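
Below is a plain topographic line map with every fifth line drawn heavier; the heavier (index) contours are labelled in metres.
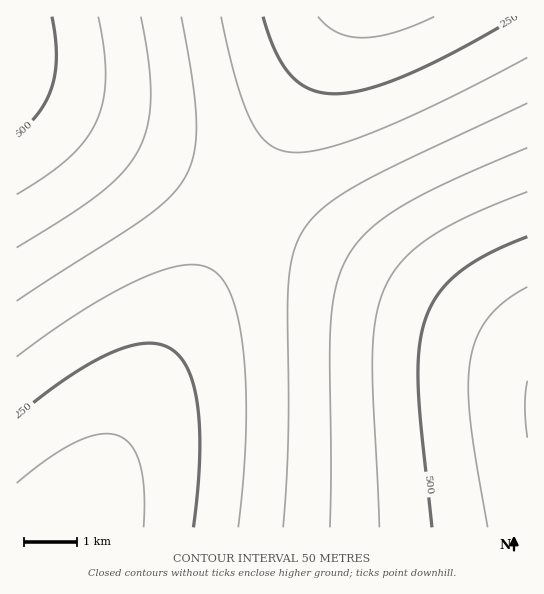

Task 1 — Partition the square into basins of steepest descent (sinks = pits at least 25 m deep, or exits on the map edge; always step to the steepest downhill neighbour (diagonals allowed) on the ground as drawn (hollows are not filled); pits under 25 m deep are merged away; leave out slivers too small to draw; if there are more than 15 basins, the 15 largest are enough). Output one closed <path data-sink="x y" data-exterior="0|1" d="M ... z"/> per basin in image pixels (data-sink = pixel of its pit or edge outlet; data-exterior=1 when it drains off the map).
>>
<path data-sink="62 527" data-exterior="1" d="M17 85l0 443 511-1 0-170-3-4z"/><path data-sink="373 17" data-exterior="1" d="M527 16l-510 0-1 69 511 271z"/>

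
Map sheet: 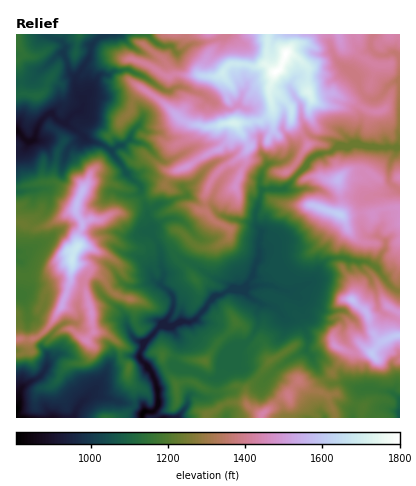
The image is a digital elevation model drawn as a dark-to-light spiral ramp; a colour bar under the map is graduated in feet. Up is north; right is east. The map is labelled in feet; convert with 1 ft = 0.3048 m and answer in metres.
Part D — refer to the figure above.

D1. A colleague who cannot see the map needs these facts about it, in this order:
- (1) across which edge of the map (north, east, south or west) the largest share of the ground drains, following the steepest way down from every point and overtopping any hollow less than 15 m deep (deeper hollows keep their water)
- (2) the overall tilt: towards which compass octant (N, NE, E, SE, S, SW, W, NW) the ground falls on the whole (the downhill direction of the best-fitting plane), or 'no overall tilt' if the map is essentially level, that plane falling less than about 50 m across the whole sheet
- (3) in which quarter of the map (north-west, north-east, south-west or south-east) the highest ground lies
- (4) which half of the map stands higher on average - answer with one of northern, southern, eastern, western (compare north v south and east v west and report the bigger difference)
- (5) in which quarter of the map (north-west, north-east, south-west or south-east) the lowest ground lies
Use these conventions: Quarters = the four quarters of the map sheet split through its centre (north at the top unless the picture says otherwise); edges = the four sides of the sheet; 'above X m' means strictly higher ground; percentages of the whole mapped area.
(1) The largest share of the runoff leaves by the southern edge.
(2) On the whole the ground falls towards the south-west.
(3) The highest ground is in the north-east quarter.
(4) The eastern half stands higher on average than the western half.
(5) The lowest point lies in the south-west quarter of the map.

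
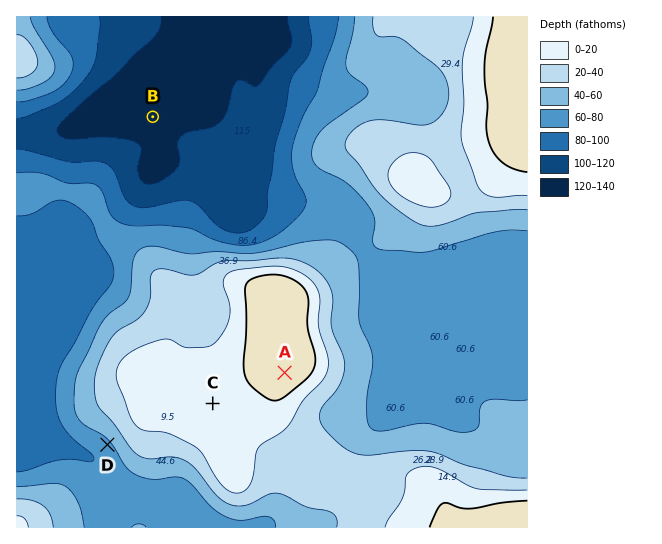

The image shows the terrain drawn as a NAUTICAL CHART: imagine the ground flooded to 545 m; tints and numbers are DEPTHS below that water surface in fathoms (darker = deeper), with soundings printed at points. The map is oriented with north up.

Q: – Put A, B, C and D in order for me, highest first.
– A C D B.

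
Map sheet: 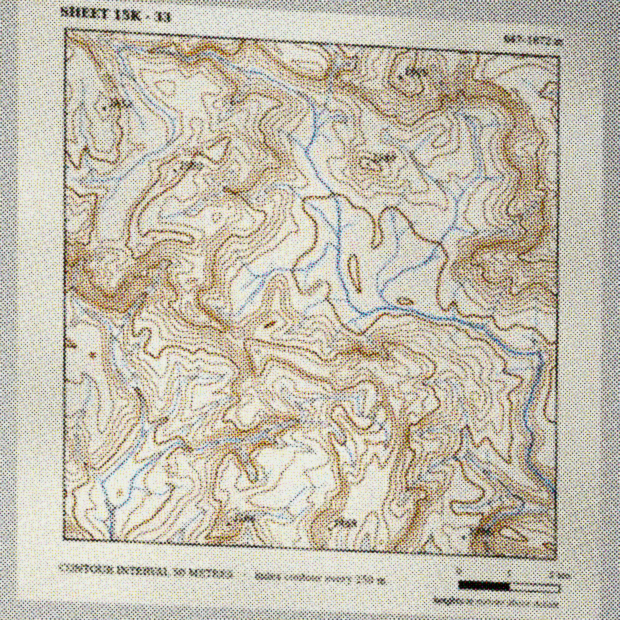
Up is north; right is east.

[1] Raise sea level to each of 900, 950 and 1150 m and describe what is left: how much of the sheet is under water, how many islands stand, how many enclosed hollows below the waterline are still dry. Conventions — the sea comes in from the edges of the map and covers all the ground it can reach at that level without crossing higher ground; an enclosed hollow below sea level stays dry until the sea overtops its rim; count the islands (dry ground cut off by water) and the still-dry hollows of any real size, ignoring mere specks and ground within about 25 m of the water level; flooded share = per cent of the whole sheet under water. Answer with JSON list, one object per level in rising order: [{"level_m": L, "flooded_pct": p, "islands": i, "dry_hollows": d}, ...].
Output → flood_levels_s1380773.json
[{"level_m": 900, "flooded_pct": 11, "islands": 0, "dry_hollows": 0}, {"level_m": 950, "flooded_pct": 15, "islands": 0, "dry_hollows": 0}, {"level_m": 1150, "flooded_pct": 54, "islands": 0, "dry_hollows": 0}]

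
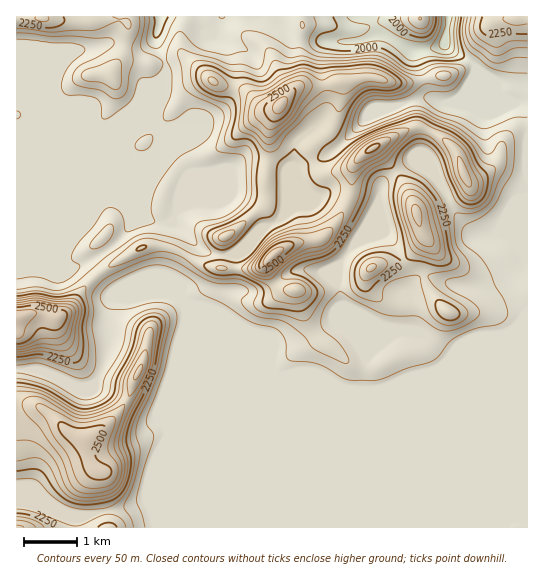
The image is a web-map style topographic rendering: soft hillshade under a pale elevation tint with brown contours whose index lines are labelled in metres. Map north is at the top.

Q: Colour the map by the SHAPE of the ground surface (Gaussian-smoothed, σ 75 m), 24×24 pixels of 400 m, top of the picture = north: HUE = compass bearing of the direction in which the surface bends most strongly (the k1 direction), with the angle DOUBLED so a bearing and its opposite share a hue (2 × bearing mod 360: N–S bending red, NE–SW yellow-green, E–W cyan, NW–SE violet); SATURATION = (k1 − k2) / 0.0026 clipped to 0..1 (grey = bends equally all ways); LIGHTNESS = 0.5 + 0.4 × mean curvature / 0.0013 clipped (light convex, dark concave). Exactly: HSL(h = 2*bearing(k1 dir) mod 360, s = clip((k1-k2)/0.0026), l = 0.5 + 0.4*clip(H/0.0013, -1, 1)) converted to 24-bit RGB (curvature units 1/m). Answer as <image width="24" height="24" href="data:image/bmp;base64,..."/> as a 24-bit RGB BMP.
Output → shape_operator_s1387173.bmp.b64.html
<image width="24" height="24" href="data:image/bmp;base64,Qk32BgAAAAAAADYAAAAoAAAAGAAAABgAAAABABgAAAAAAMAGAAATCwAAEwsAAAAAAAAAAAAA8ERkvhx1fUArT38Utdkmmk2YdGWCf3+AgH9/f3+AgIB/f3+Af4B/f4B/f4B/f4B/f4B/gIB/f4B/gIB/gH9/gIB/f3+AfoF/gXVZhC1izFB2xop9cdtEGXZmc3OAf3+Af4CAf3+AgH+AgIB/f4B/f4B/f4B/f4B/f4B/f4B/gIB/gIB/gIB/gIB/f4B/f3+AY35HR1N/i6qKprnI7ODfJE+iVmqAf3+AgIB/f4B/gH+AgH9/f3+Af3+Af4B/f4B/f4B/f4B/f4B/gIB/gIB/gIB/gIB/f3+AgGueVk+DdbRolb9jndZMgzOvRlSFf3+Af3+AgH9/f4CAf3+AgIB/gIB/gH9/f4B/f4B/f4B/f4B/f4B/gIB/gIB/gIB/f3+AeluHYYStnOzrxqDo6JuMJlhbY1aKfX2AgIB/gIB/f3+AgIB/f4CAgH+Af4CAgIB/f4B/f4B/f4B/f4B/f4B/gIB/gIB/f3+AXGXJr/jlRLe9PTR0/4ux40BMJ2Nuf3+AgIB/gIB/gIB/gIB/gIB/gIB/gIB/gH9/gIB/f4B/f4B/f4B/f4B/f4B/gIB/f3+AcdrHqksqWxUQNFgidCdv/93ME1lsdHyBgIB/gIB/gIB/gH9/gIB/gIB/gHl6hnZggYNjcYNnfYB9f4B/f4B/f4B/f4B/f3+AMzEATioNpcorLMmcF2B8/9bMLEreQ15/gIB/gIB/gIB/f36AjW54g2xdg1lSfreXa2qmqXepYo9dZIlheoB+f4B/f4B/f3+Ah7zYUrDFjemhOWKiKkZot9Aw/7OJJkVwf3+AgH9/gH9/f3x9gmF/om2QiL+8d2WfdHKBf41zkXqbom57V39KdoBxf4B9f4B/vYzXf37WuN+lKDtnRFyNL8/W/M/QJB6cfn6AgHx9hE9UiFw0bG8/dchLS4pggW51gm1ph3lVf3BXqTheuNZ2MbCaXZt6cYWCuIvreYrq/rPXgR2wUW16OIQ0sZsbnT5zhWxyiFtlSlO7137YsYLEkNWHOniWgTlbor07bri0ZFOfdt7NlLPbo0i/hHOUfHKJXGoWYU0XZ3Ed92GWRIQ1VX5LfoBxfVRVhjEyvKQvcxM8quEAAOpd7H2HniGsaya95syVQXFGTIFnssgkaFghXJdPdISEdn+If4B8gH9+YF6GU5wx7HP06V/UMIhBQa3NYrzz/+NFAFLK/8z6+k7FTVgNOIMXBYh87s3wtXDvvCGGr9FRce7tVU2zhHSKfXN/f4B/f3+AZoCFqmnFJr1cP97MoYTxbD/Rig6c/cz/AefLAGUx/8Xkz6X/99P4EYJ5OXwlZBtA2ldo0fXTPTxzaElNgnZsgXh8f4B/f4B/f4B/VIJvw4xlVn9NjntDU4JeNL9oLXwm/3C2zynAFXIPYXgszUdQ8n2cKHB3RB1t2PPAlMmFfBFthJoqQYdhfYCAf4B/f4B/f4B/foB/g4Jzf36AlXGZcXyJfoF0aH5kKFlO57l5VGGNgXJnM2E58LF+Ll+VGTiW2fjTvjqpjQB/5vbVKoicX4B/f4B/f4B/f4B/f4B/gH+Af3+AcYR/l3N8gX5xfIBvMjRv5eShT06BeliSX1rG9Zlzfl0wA6RGk9AkYwpPiupdqvK9v0HRQXiQf4B/f4B/f4B/f4B/f3+Ahnl+eIR9cYiBhWSpykGQLWpN48MmPJ9XY6iYIodHH2f+/8z2R955GDYcUBtLzP/NWTSv1E6ASUKTf4B/gIB/gIB/gH9/f4B+eYWBiXeBf4F6aH54Szih6l3Jyth6cbsxKndQvWtzAIQuHLBC/8z3zJL/rfL/ieKpgyh+tGWjw0m+gn6CgH9/gH99f212oItOZYVudHGEqGpmc05DLlEjSa2gxKrj9NfbM2yHQoFg5r1XBywOGjMAl9gHgkgjcDkffk5JXXxOk3xPgH9/fHmBsz59lVtDpdCDPoqZcoB5oUig1znGp/XtLff/MLHE8rTK047zTzfb6aDDjRjajP3gEPf/mB48LrkpZ4KBgG90iIdqgH9/fH6AN5e1qpbZ1Z6wZUOlXYi9RE6NjPTZp3nSoGJBVSc7J8Uu16iCSF/Yoo/gzMj2mqfhaRuenKL29Lb9jxV6rps2ZIdYfHNCfXMzZHEvUnAhnJs4ntc1FyF+ttOKVpY3bz0xjVhIWMODh4xJnrQTMzwQQEsPgYoVlCgNUCkKLW4AMQIbylVWscaMfVZteWP3qMXvb43jjaPVWILI2Nu1By9zzrJsjVx6ZnuGb6hxlIdZf05wzK2JWl66WYquhVmdqybE37bor+/dAAxJ28O9vI7PkY7U"/>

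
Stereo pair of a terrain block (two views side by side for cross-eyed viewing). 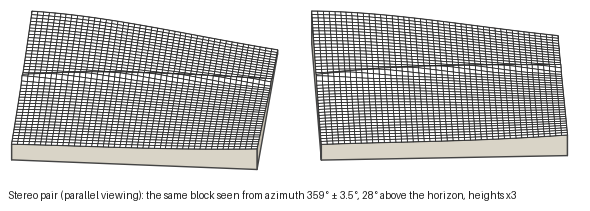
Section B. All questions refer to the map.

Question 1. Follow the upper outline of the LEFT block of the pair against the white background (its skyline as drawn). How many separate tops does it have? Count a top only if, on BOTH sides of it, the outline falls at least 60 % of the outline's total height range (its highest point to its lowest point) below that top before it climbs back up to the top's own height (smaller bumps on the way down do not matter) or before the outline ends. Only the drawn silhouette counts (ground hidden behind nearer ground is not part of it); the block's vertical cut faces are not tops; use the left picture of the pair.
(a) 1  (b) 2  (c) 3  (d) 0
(d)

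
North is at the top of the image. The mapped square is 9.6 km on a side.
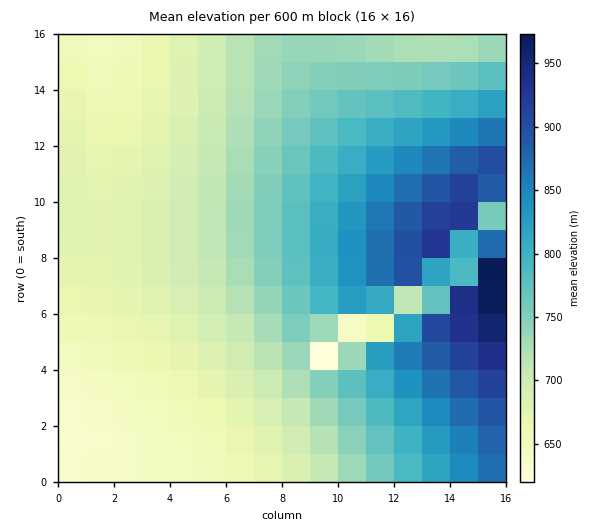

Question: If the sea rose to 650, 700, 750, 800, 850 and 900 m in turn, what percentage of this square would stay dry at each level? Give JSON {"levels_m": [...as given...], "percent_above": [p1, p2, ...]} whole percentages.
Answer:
{"levels_m": [650, 700, 750, 800, 850, 900], "percent_above": [92, 60, 40, 26, 15, 7]}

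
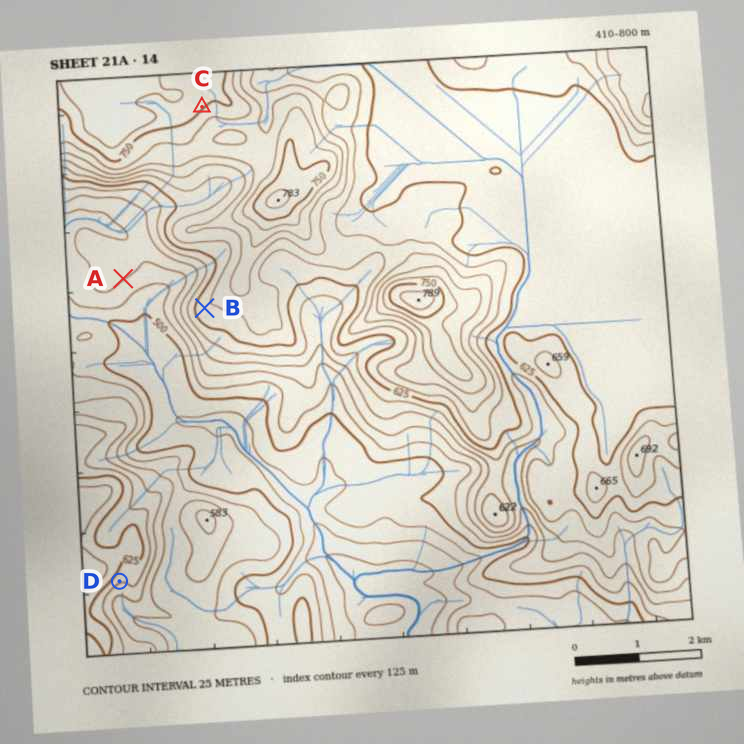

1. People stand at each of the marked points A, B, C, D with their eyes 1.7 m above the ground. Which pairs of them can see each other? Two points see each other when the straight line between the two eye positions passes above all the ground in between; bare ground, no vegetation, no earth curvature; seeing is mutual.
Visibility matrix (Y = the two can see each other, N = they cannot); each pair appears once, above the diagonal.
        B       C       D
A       Y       N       N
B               Y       N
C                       N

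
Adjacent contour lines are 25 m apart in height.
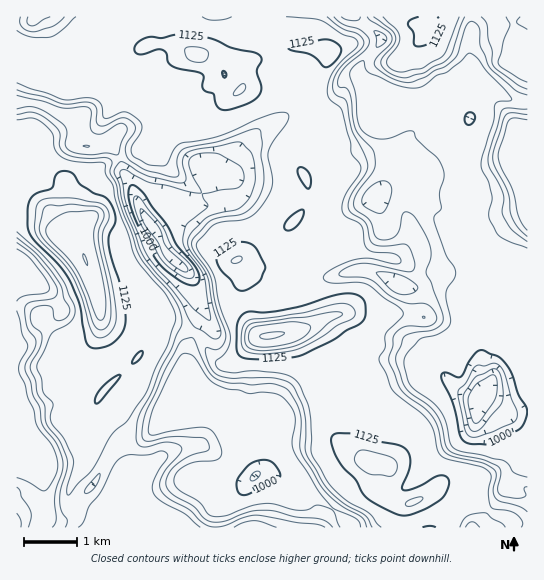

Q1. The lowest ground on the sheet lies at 905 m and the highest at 1225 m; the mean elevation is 1080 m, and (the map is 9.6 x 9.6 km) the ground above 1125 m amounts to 10.2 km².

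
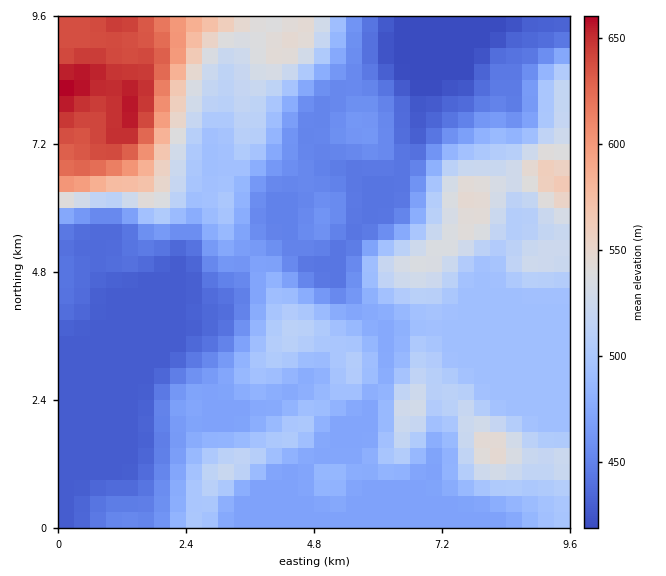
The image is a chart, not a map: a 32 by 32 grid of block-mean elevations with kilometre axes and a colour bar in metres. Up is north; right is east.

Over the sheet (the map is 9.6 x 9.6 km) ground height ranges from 420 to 660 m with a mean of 490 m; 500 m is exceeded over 29.5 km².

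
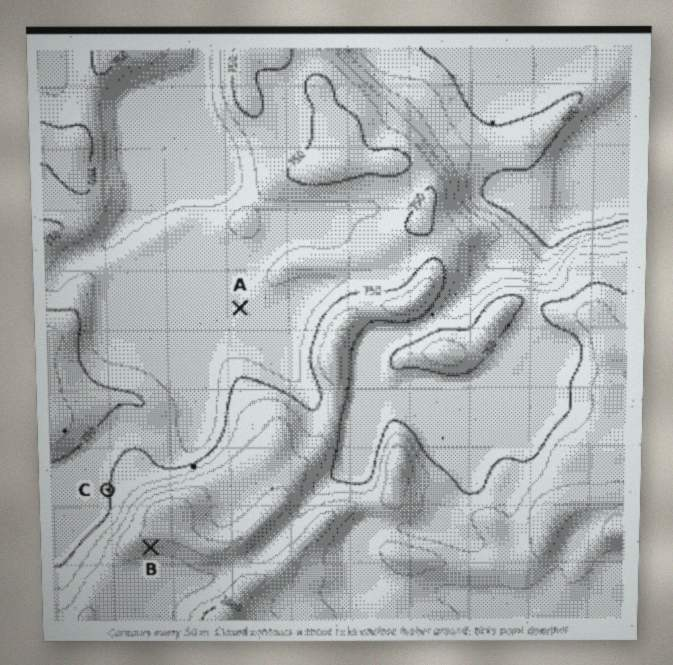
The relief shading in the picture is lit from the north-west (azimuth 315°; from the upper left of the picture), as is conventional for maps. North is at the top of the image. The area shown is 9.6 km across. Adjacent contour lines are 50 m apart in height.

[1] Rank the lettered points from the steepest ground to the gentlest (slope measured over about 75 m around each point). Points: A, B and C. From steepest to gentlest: B C A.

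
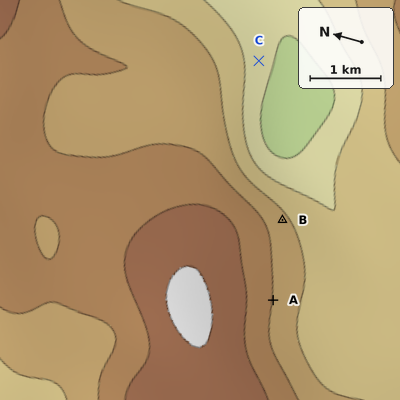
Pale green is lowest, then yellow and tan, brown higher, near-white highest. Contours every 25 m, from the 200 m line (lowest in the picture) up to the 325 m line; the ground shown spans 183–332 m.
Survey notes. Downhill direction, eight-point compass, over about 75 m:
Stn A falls S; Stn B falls SE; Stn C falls S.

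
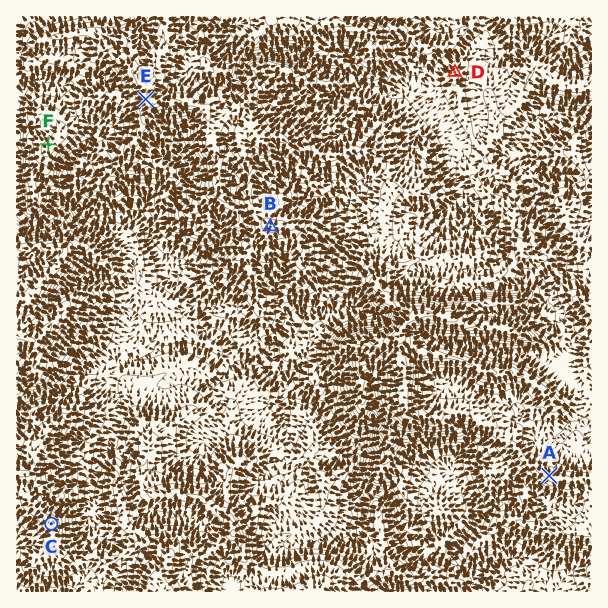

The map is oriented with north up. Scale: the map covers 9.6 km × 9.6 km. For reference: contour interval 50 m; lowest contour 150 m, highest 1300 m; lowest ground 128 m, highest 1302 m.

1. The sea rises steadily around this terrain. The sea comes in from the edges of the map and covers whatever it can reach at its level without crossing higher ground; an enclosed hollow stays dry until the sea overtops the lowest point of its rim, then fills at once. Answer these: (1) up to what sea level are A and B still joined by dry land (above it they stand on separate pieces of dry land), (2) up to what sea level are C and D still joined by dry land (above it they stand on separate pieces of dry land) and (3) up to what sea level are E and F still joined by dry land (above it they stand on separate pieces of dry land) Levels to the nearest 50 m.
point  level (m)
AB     650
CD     400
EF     900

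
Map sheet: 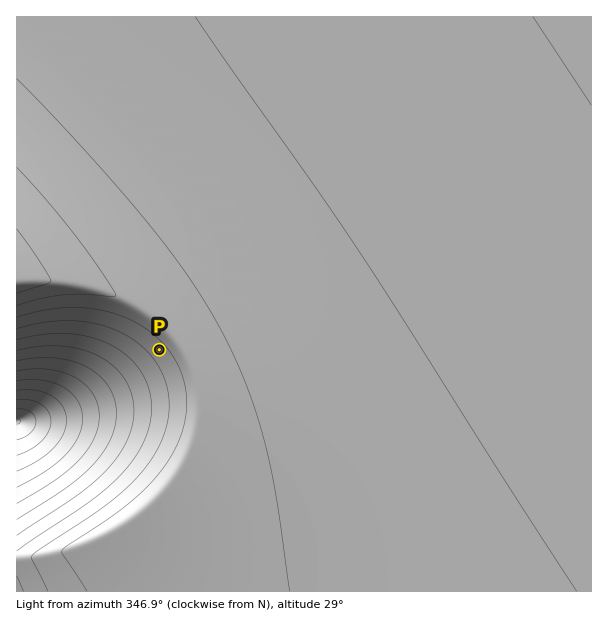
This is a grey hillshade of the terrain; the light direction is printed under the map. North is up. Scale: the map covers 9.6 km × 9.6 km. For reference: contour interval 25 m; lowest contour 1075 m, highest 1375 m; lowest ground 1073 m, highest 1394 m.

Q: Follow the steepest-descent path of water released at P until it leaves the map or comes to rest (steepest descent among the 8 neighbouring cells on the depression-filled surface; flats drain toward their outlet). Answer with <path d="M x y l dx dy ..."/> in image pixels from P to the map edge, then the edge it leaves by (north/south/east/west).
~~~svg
<path d="M159 350l-43 43-6 3-3 0-2 2-3 0-1 1-3 0-2 2-3 0-1 1-12 3-2 2-4 0-6 3-5 0-6 3-4 0-2 1-4 0-2 2-4 0-2 1-6 0-1 2-14 1-1 2"/>
exit: west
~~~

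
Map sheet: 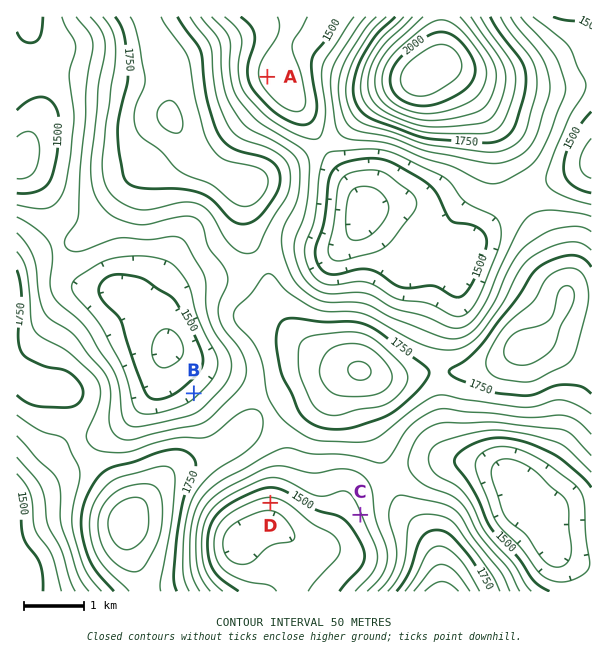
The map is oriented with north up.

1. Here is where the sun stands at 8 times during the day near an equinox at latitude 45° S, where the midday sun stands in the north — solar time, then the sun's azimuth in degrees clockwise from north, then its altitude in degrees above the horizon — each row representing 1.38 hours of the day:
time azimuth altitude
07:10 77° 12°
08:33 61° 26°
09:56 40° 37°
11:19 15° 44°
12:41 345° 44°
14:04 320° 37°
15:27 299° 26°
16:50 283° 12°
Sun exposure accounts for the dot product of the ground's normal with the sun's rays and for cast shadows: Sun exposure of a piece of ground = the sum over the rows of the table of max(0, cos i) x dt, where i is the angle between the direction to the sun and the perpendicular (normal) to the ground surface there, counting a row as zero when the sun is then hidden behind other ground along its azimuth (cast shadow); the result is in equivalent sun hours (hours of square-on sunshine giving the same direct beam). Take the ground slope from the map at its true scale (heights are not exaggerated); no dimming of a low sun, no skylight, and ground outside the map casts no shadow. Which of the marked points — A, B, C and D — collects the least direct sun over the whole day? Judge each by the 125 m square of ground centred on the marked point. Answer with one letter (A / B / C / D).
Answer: D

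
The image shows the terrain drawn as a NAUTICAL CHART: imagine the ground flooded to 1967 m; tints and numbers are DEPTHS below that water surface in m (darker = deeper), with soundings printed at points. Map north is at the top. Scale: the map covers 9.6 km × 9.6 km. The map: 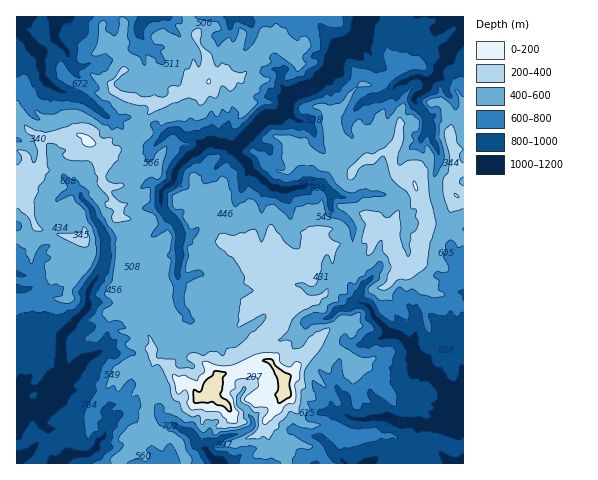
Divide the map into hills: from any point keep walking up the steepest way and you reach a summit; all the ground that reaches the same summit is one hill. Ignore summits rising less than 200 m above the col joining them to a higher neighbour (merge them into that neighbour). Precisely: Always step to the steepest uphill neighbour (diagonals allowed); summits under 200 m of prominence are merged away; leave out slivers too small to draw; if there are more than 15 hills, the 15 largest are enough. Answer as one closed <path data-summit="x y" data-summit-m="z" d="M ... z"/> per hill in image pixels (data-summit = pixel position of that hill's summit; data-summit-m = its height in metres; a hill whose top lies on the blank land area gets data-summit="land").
<path data-summit="land" d="M463 16l-147 0 1 6 25 28-6 7-7 16-15 13-22 8-5 5-1 11-7 6-15 3-28 29-22-6-6 0-6 4-8-8-9-1-10-7-8 3-14 14-3 14 3 5-2 16 11 8 0 18 7 9-7 11-12 10-16-7-7 0-19 7-3 6 1 13-4 12-14 23-7 0-14-6-3 0 13-13 3-13-7-8-16-6-9 0-5 4-5 17-6 7-16 0 1 190 447-1 0-129-13-3-25-17-10 2 0 17-5 12-11-9-10-3-15-14-4-11-12-6 0-7-17-21 0-3 9-8 2-6 0-28-2-5-5-6-15-9-1-17-9-8-11-1 2-14 10-16-2-3 13 7 14-5 5-8 0-7 8-1 5-6 3-17-1-12 23-8 10-11 6-1 8 10 5 3 9-7 0-4 10-7 7 6 1 10 8 7 2 11 8 5z"/><path data-summit="209 82" data-summit-m="1777" d="M315 16l-36 0-9 6-20 0-7-6-95 0-6 6-2 11 8 13 12 11-2 5-4 3-8 0-9-22-4 6-21 10-34 8-4-1 2 8 6 6-5 15 13 7 16 14 9 4 23 26 15 1 14-14 8-3 10 7 9 1 8 8 6-4 6 0 22 6 28-29 15-3 7-6 1-11 5-5 22-8 18-18 4-11 6-7-25-28z"/><path data-summit="416 187" data-summit-m="1779" d="M406 81l-8 3-8 9-7 3-12 2-4 3 1 12-4 19-7 5-5 0-1 10-10 9-8 1-11-7-10 19-2 14 11 1 9 8 1 17 15 9 7 11 0 28-2 6-9 8 0 3 17 21 0 7 10 4 6 13 15 14 10 3 11 9 5-12 0-17 8-2 6 1 25 18 9 0 0-70-12-8-2-24-7-8-6-19-2-31 5-19-8-14-5-23-13-18 3-4z"/><path data-summit="89 141" data-summit-m="1846" d="M17 29l-1 244 4 2 12-1 6-7 5-17 5-4 9 0 16 6 7 8-3 13-12 12 12 6 11 1 14-23 4-12-1-13 3-6 19-7 7 0 16 7 12-10 7-11-7-9 0-18-11-8 2-16-3-13 3-6-15-1-23-26-12-6-20-16-23-7-8-5-9-9-3-24z"/><path data-summit="456 195" data-summit-m="1773" d="M438 76l-8 5-2 6-14 12 13 18 5 23 8 14-5 19 1 24 7 26 7 8 1 13 0-7 5-5 8-3 0-113-8-6-2-11-8-7-1-10z"/>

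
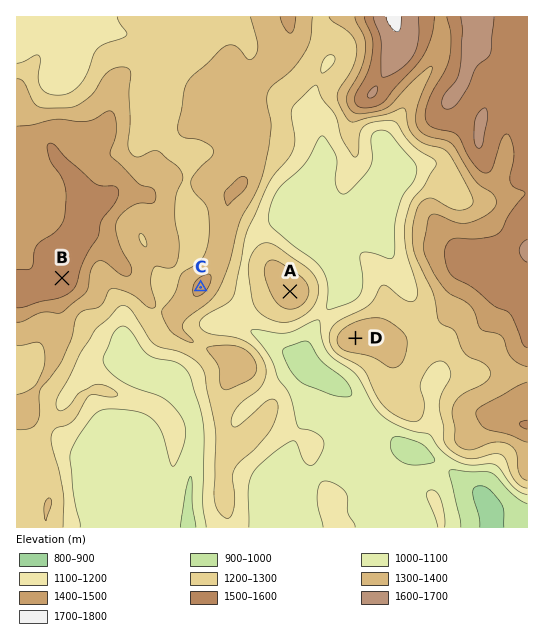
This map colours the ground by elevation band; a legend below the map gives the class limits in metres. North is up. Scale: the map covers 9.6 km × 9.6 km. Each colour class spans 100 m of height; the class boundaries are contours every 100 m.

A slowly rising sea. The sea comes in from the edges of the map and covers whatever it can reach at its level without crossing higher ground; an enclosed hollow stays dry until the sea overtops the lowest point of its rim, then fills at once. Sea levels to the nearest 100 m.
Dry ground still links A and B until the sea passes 1200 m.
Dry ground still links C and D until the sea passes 1300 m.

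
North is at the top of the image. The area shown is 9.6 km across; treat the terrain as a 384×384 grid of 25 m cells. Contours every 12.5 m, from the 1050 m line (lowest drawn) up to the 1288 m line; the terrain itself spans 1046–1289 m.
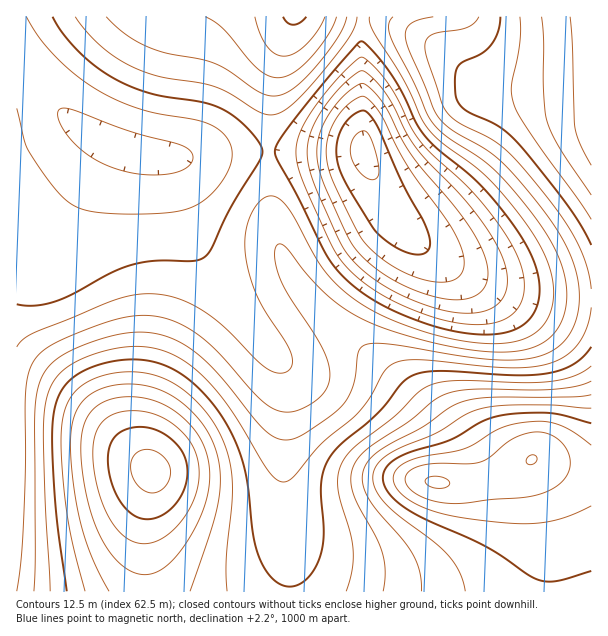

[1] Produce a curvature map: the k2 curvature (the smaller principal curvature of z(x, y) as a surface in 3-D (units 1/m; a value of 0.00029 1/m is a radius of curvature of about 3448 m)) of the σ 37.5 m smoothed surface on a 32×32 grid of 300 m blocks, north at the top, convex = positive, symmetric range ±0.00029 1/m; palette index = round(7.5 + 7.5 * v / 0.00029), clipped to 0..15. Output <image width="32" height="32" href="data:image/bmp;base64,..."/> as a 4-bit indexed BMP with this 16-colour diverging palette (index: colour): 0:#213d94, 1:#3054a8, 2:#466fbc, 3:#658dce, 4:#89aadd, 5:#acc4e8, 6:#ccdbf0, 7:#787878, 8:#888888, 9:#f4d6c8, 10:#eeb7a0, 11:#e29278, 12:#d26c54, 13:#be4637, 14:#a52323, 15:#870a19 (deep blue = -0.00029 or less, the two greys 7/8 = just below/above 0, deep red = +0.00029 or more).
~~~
<image width="32" height="32" href="data:image/bmp;base64,Qk12AgAAAAAAAHYAAAAoAAAAIAAAACAAAAABAAQAAAAAAAACAAATCwAAEwsAABAAAAAAAAAAlD0hAKhUMAC8b0YAzo1lAN2qiQDoxKwA8NvMAHh4eACIiIgAyNb0AKC37gB4kuIAVGzSADdGvgAjI6UAGQqHAHd3d3d3d3d3d3d3d3d3d3d3d3d3d3d3d3d3d3d3d3d3d3d3d3d3d3d3d2ZmZnd3d3d3d3d3dmZmZmZlVWZ3d3d3d4iIh3ZmZmZmVWZnd3d3Z3iIiZh2ZmZmZniph3eHd2d4iJmphmZmZmeKqXZniHdniIiZmYdmZmZneIdmeJmHZ4iIiZmHZmZmZmVVZ4iZhmeIiIiId2ZmZmZlZniIiXZniIiIh3dmZnZmZnd3d3dmZ3iIh3d3ZmZmZnd3d3d2VWZ3d3d3dmZmZ3d3d3d2VVVmd3d3d2ZmZnd3d3d2ZVVWZnd3d3ZmZmd3d3d3ZVVVZmZ3d3d3ZmZ3d3d3ZlVVVmZ3Z3d3d2ZniHd3dlVVVmZmd3d3d3dmZ4d3d2VVVWZmZ3d3d3d3dniHdmZVVVZmZ3d3d3d3d3Z4iHdlVVZmZ3d3d3d3d3d3eIh3VVVWZnd3d3d3d3d3d4iId1VVZmd3d3d3d3d3d3d3d3ZURWZnd3d3d3d3dmZmZmZmRDVWZ3d3d2d3ZmZmZmZmVUJFZ3d3d4hndmZmZmZmZlUxVniHd3eIZmZmZ3d3d2ZmQFeaqHd3iFZmZ3eHd3h3dkBWeJh3d4dWZ3iIh3d4iIdAZ3d3d3iHZmeIiId3eIiHUGeIh3d3d2Z4iIiHd3iIiFB4iHZnd3dneIiIh3d3iJlQeIhlZnd3"/>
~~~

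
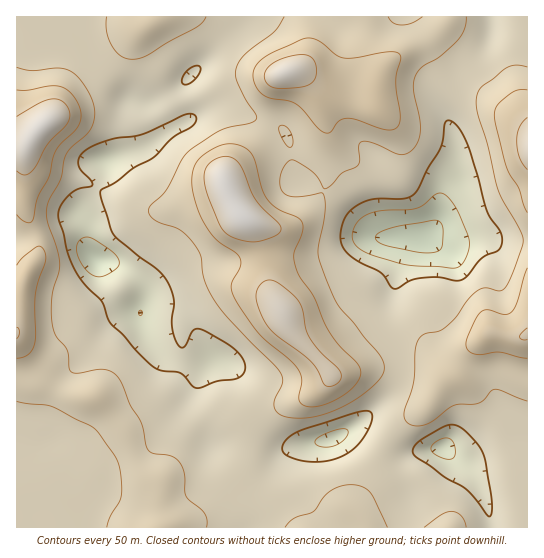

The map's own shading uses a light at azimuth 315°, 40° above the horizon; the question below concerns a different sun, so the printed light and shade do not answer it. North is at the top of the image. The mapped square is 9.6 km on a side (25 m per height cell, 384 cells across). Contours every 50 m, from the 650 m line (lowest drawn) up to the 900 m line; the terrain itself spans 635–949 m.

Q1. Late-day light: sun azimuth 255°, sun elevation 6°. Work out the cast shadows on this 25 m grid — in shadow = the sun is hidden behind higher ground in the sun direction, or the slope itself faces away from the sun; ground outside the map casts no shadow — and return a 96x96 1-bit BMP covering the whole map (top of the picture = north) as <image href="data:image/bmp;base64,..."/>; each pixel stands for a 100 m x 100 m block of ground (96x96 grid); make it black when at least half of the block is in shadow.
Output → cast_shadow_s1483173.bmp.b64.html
<image width="96" height="96" href="data:image/bmp;base64,Qk2+BAAAAAAAAD4AAAAoAAAAYAAAAGAAAAABAAEAAAAAAIAEAAATCwAAEwsAAAIAAAAAAAAA////AAAAAAAAAAAAAAAAAAAADwAAAAAAAAAAAAAAD4AAAAAAAAAAAAAAD4AAAAAAAAAAAAAAD4AAAAAAAAAAAAAADwAAAAAAAAAAAAAADwAAAAAAAAAAAAAAHgAAAAAAAAAAAAAAHAAAAAAAAAAAAAAAwAAAAAAAAAAAAAAD4AAAAAAAAAAAAAAH4AAAAAAAAAAAAAAP4AAAAAAAAAAAAAAf4AAAAAAAAAAAAAA/wAAAAAAAAAAAAAA/gAAAAAAAAAAAAAAfgAAAAAAAAAAAAAAGAAAAAAAAAAAAAAAAAAAAAAAAAAAAAAAAAAAAAAAAAAAAAAAAAAAAAAAAAAAAAAAAAAAAAAAAAAAAAAAAAAAAAAAAAAAAAAAAAAAAAAAAAAAAAAAAAAAAAAAAAAAAAAAAAAAAAAAAAAAAAQAAAAAAAAAAAAAAA8AAAAAAAAAAAAAAA/AAAAAAAAAAAAAAB/gAAAAAAAAAAAAAB/wAAAAAAAGAAAAAD/4AAAAAAAPAAAAAH/4AAAAAAAfAAAAAP/wAAAAcAA+AAAAAf/gAAAA+AA+AAAAA//AAAAB/AA+AAAAB/+AAAAB/gB8AAAAB/8AAAAB/wB8AAAAD/4AAAAB/4B4AAAAD/4AAAAB/4cgAAAAH/wAAAAB/4cAAAAAH/wAAAAA/4QAAAAAP/wAAAAA/4AAAAAAP/wAAAAA/5gAAAAAf/wAAAAA//wAAAAAf/wAAAAA//wAAAAA//gAAAAA//4AAAAA//AAAAAAf/8AAAAA/+AwAwAAf/+AAAAAf4A4AwAAP/+AAAAAfwf8AAAAH/+AAAAAfx//AAAAH/+AAAAAPj//gAAAH/8AAAAAPn//gAAAH/8AAAAAPn//AAAAH/4AAAAAP//+AAAAH/wAAAAAf//8AAAAP/wAAAAA///4AAAAP/gAAAAP///wAAAAf/gAAAAf///gAAAAf/AAAAA////AAAAAf/AAAAB//4AAAAAAf/AAAAD//wAAAAAAf/AAAAD//gAAYAAAP/AAAAD//AAAcAAAP+AAAAH//AAAeAAAH/AAAAH/+AAAeAAAH/4AAAP/8AAAeAAAP/8AAAP/8AAAOAAAP/+AAAP/4AAAAAAAf/+AAAP/4AAAAAAAP/+AAAH/wAAAAAAAP/+AAAD/gAAADAAAH/+AAAAAAAAADgAAD/+AAAAAAAAADgAAA/+AAAAAAAAAjgAAA/+AAAAAAAAB/gAAA//AAAAAAAAD/gAAA//gAAAAAAAH/AAAA//wAAAAAAAH/AAAA//8AAAAAAAP/AAAA//8AAAAAAAP+AAAA//8AAAAAAAP+AAAA//4AAAAAAAP8AAAAf4AAAAAAAAP4AAAAAAAAAAAAAAP4AAAAAAAAAAAAAAH4AAAAAAAAAAAA4ADwAAAAAAAAAAAB8ADgAAAAAAAAAAAA+AAAAAAAAAAAAAAA+AAAAAAAAAAAAAAA+AAAAAAAAAAAAAAAcAAAAAAAAAAAAAAAAAAAAAAAAAAAAAAAAAAAAAAAAAAAAAAAAAAAAwAAAAAAAAAAAAAABwA="/>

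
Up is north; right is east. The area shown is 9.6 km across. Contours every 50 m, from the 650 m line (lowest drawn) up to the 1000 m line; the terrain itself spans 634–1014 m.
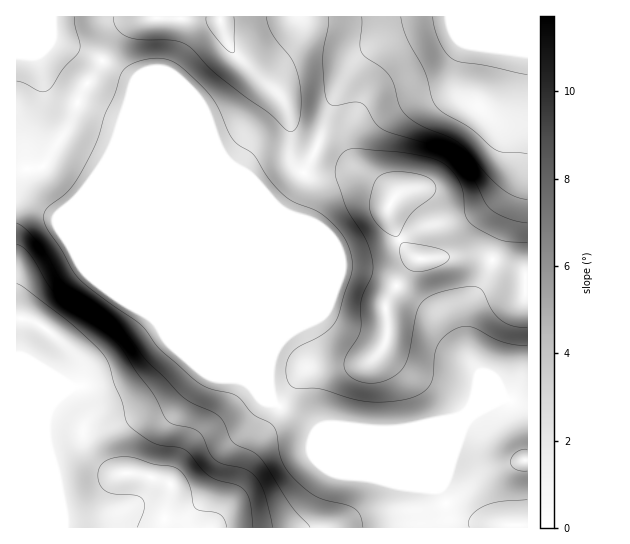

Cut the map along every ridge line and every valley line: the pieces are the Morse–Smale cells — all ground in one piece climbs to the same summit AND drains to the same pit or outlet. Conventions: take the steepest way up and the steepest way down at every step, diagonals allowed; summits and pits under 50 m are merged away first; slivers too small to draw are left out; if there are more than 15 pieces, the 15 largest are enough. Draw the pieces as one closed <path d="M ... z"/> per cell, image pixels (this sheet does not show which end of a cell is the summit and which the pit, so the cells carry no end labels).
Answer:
<path d="M41 16l-25 1 0 301 14 2 11 5 17 14 18 19 3 8 1 25 5 22-1 26 8 15 14 14 9 5 28 2 28 10 0 8-7 26 1 9 362 0 0-3-33 0-33-5-10-7-11-22 19-54 9-18 11-10-22 10-50 10-33 2-25-4-22 0-10 4-44-29-13-20-124-301-42-25-41-15z"/><path d="M355 173l-21 3-23 0-8-3-26 44-2 8 0 120-6 21 0 25 4 11 44 29 10-4 22 0 25 4 33-2 50-10 46-20 24 5 1-126-3-4-12-7-35-11-28 0-17 3-18-2-10-8-13-24-3-8 0-11 4-7-1-5-15-13z"/><path d="M527 16l-60 0-16 7-38 8-47 21-14 14-9 15-15 32-12 37-12 23 7 3 44-3 14 4 16 10 8 10-4 9 0 11 3 8 13 24 13 10 60-3 41 13 8 8z"/><path d="M163 16l-122 1 12 24 41 15 42 25 124 301 10 14-1-30 6-21 0-120 5-15 15-20 9-17-11-10-2-6 0-34-3-12-8-16-49-46-12-30z"/><path d="M25 319l-9 0 0 208 147 1 8-43-28-10-28-2-9-5-14-14-8-15 1-26-5-22-1-25-3-8-26-26-9-7z"/><path d="M466 16l-302 1 56 2 11 30 52 50 8 24 0 34 2 6 10 9 13-22 12-37 15-32 9-15 14-14 47-21 38-8z"/><path d="M507 399l-8 1-26 15-8 8-9 20-16 48 11 22 10 7 33 5 34 0 0-120-13-2z"/>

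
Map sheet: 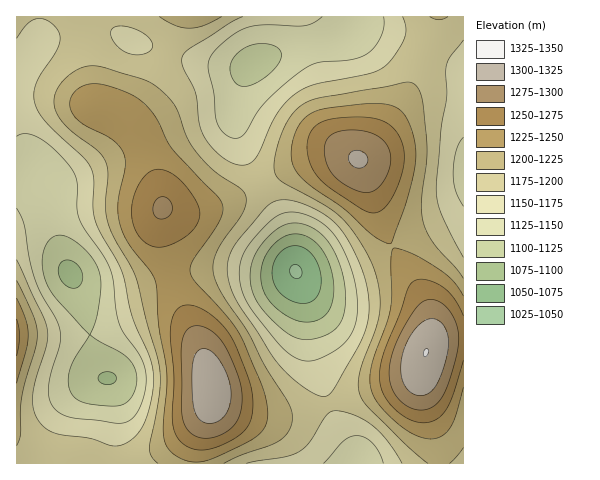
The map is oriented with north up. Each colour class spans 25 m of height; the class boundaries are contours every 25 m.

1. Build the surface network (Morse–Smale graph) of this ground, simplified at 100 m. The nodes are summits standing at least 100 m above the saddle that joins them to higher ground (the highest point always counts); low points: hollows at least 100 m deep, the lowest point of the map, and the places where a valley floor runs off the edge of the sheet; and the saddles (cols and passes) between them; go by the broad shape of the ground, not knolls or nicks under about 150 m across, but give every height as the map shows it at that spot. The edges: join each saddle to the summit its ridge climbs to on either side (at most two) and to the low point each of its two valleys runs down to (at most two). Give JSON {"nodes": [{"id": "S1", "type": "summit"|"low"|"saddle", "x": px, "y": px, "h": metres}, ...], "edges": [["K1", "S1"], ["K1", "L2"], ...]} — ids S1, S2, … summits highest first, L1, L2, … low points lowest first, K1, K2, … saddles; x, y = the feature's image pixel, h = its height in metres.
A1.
{"nodes": [
{"id": "S1", "type": "summit", "x": 426, "y": 353, "h": 1325},
{"id": "S2", "type": "summit", "x": 211, "y": 388, "h": 1321},
{"id": "L1", "type": "low", "x": 295, "y": 271, "h": 1048},
{"id": "K1", "type": "saddle", "x": 260, "y": 185, "h": 1191},
{"id": "K2", "type": "saddle", "x": 329, "y": 404, "h": 1176}],
"edges": [["K1", "S1"], ["K1", "S2"], ["K1", "L1"], ["K2", "S1"], ["K2", "S2"], ["K2", "L1"]]}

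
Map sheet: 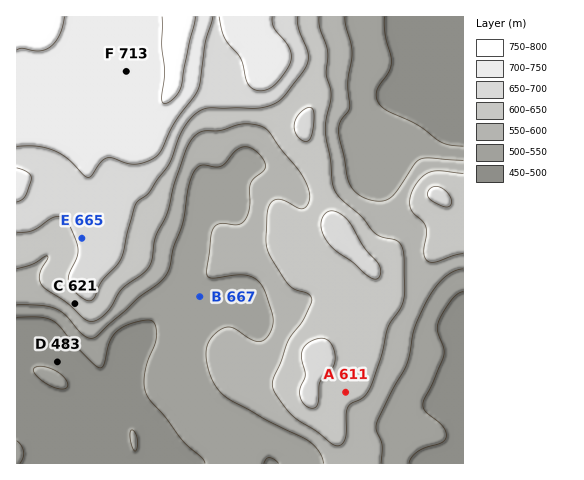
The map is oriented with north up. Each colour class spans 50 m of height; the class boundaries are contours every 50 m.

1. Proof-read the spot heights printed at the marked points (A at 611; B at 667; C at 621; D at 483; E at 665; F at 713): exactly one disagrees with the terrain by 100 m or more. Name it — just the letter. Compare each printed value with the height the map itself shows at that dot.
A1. B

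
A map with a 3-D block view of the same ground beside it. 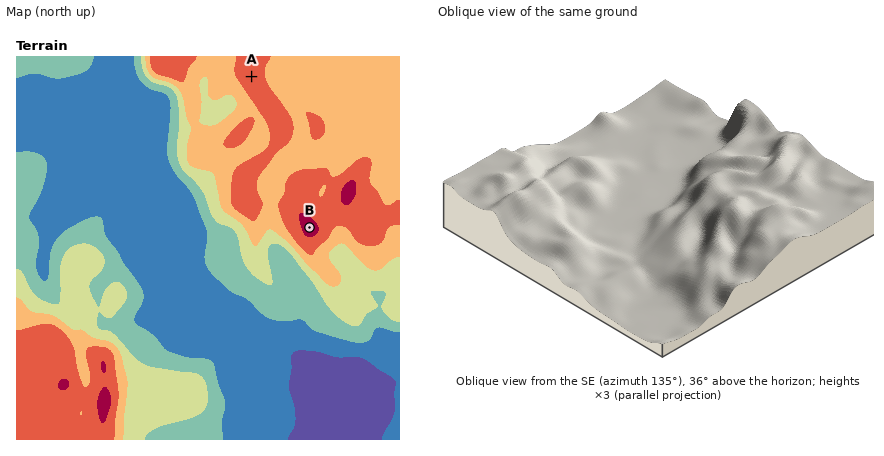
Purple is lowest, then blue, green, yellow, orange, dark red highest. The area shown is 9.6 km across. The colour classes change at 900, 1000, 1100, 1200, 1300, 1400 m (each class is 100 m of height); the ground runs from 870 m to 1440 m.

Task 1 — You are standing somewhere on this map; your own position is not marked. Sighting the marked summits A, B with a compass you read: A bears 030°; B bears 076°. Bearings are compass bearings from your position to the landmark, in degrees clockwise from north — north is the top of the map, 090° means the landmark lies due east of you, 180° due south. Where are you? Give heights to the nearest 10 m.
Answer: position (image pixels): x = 140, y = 270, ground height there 970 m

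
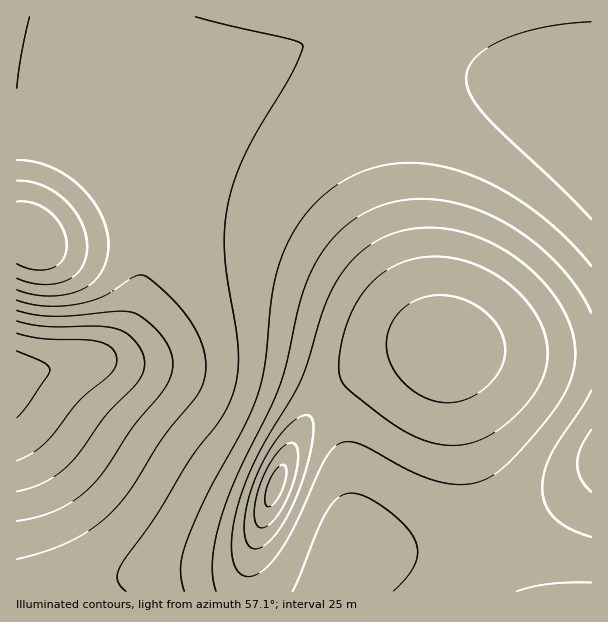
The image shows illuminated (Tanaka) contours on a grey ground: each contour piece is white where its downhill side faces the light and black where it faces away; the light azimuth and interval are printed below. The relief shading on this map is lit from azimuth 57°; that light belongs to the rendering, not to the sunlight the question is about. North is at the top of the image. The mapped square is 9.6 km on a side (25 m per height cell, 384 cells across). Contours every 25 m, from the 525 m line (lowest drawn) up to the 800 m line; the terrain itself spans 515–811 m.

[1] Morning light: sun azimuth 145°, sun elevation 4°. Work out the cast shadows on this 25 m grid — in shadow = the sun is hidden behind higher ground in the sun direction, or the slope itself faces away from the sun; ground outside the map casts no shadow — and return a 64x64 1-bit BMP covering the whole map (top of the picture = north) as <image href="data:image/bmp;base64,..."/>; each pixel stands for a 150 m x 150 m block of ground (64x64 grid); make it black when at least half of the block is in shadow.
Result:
<image width="64" height="64" href="data:image/bmp;base64,Qk0+AgAAAAAAAD4AAAAoAAAAQAAAAEAAAAABAAEAAAAAAAACAAATCwAAEwsAAAIAAAAAAAAA////AAAAAAAAAAAAAAAAAAAAAAAAAAAAAAAAAAAAAAAAAAAAAAAAAAAAAAAAAAAAAAAAAAAAAAAAAAGAAAAAAAAAAcAAAAAAAAAD4AAAAAAAAAPgAAAAAAAAB/AAAAAAAAAH8AAAAAAAAAf4AAAAAAAAD/gAAAAAAAAP/AAAAAAAAA/8AAAAAAAAD/wAAAAAAAAf/gAAAAAAAB/+AAAAAAAAP/4AAAAAAAA//gAAAAAAAH//AAAAAAAAf/4AAAAAAAB//gAAAAAAAP/8AAAAAAAA//AAAAAAAAD/gAAAAAAAAHwAAAAAAAAAAAAAAAAAAAAAAAAAAAAAAAAAAAAAAAAAAAAAAAAAAAAAAAAAAAAAAAAAAAAAAAAAAAAAAAAAAAAAAAAAAAAAAAAAAAAAAAAAAAAAAAAAAAAAAAAAAAAAAAAAAAAAAAAAAAAAAAAAAAAAAAAAAAAAAAAAAAAAAAAAAAAAAAAAAAAAAAAAAAAAAAAAAAAAAAAAAAAAAAAAAAAAAAAAAAAAAAAAAAAAAAAAAAAAAAAAAAAAAAAAAAAAAAAAAAAAAAAAAAAAAAAAAAAAAAAAAAAAAAAAAAAAAAAAAAAAAAAAAAAAAAAAAAAAAAAAAAAAAAAAAAAAAAAAAAAAAAAAAAAAAAAAAAAAAAAAAAAAAAAAAAAAAAAAAAAAAAAAAAAAAA=="/>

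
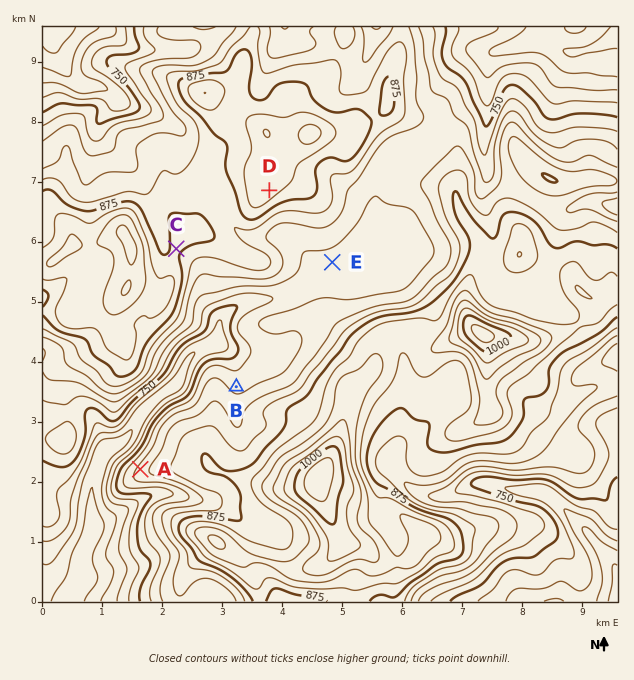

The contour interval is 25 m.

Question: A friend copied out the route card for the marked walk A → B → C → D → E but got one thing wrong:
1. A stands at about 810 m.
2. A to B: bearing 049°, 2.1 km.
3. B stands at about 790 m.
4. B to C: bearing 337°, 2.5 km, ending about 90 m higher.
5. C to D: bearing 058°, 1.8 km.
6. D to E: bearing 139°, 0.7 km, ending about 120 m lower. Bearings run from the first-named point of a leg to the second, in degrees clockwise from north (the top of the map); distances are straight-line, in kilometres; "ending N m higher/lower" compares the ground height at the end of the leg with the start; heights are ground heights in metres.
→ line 6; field distance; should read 1.6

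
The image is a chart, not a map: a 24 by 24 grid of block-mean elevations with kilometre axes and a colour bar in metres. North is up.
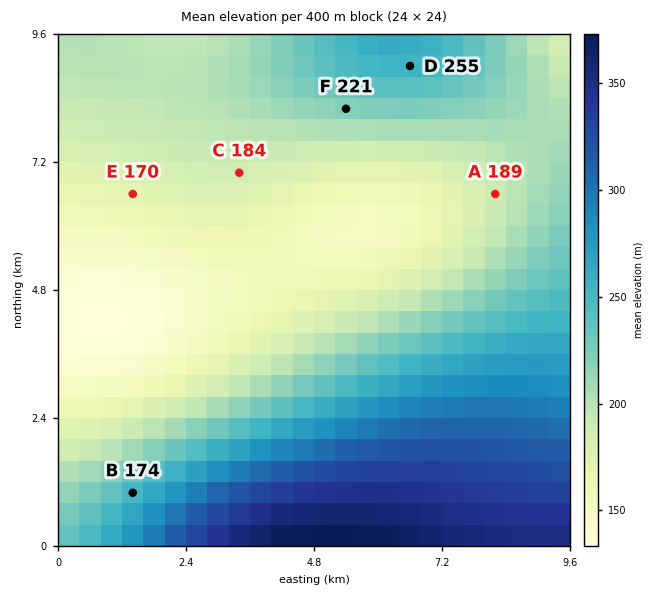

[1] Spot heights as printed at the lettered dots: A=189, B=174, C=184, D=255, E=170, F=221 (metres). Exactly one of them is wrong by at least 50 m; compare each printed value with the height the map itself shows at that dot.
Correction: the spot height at B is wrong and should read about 249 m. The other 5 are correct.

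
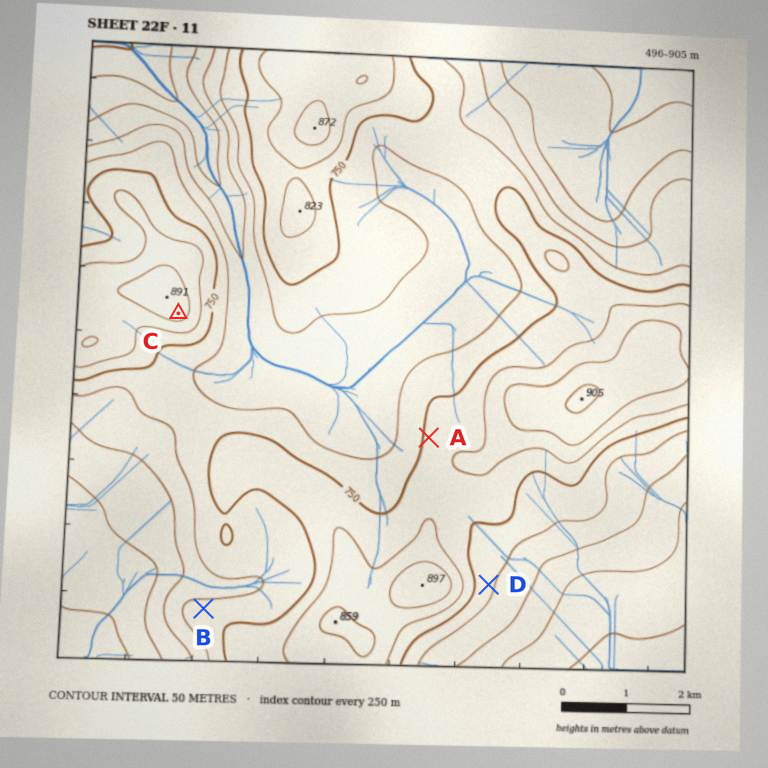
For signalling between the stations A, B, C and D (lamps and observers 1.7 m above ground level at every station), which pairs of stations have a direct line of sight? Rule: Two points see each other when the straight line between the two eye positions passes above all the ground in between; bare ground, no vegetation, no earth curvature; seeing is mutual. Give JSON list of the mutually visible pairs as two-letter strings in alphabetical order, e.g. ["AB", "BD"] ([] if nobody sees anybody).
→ ["AC", "BC"]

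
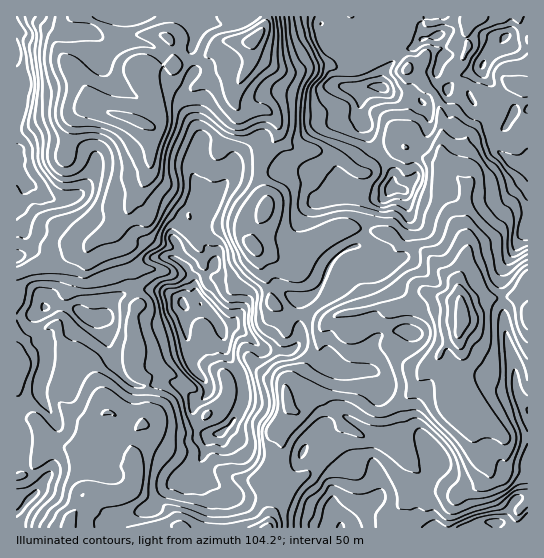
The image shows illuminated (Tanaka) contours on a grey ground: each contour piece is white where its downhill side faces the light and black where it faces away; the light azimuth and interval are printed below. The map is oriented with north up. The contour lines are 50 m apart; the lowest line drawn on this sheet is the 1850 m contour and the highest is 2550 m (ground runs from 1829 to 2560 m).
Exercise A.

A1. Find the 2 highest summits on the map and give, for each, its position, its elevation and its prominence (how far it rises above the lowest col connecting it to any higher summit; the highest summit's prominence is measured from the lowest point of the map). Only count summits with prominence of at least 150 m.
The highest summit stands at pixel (182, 302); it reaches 2560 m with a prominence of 731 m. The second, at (382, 87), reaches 2527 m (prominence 374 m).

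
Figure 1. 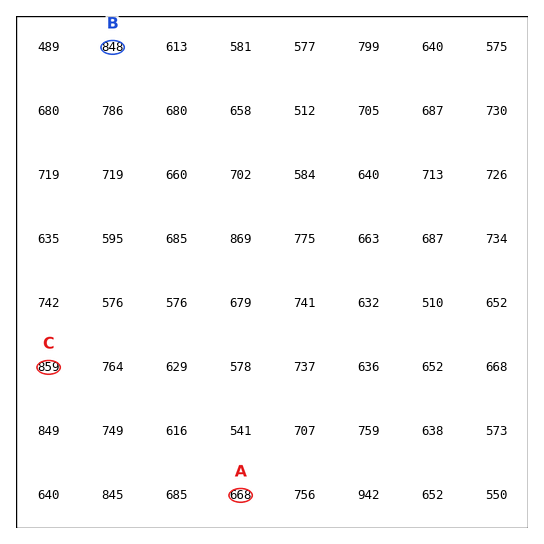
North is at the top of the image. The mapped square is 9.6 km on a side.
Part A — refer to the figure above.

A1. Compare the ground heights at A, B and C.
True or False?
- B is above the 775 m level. True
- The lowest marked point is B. False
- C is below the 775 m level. False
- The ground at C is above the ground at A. True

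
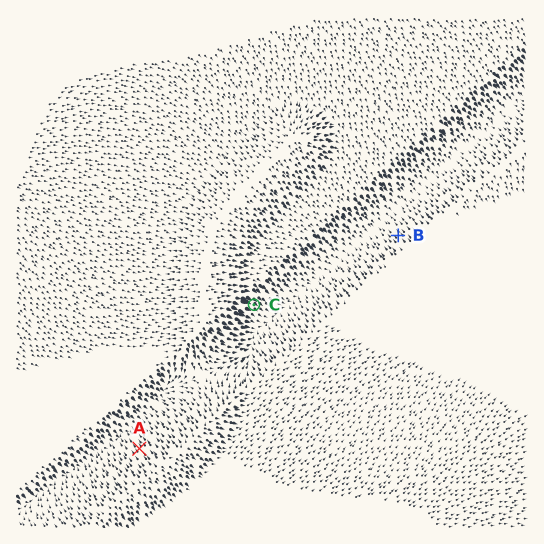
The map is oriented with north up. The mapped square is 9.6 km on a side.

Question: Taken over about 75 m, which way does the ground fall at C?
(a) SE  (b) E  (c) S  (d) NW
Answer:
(a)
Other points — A NW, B NW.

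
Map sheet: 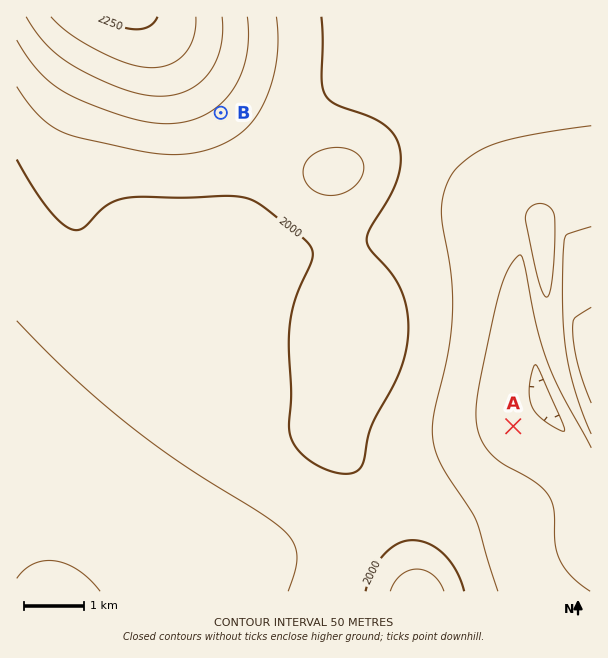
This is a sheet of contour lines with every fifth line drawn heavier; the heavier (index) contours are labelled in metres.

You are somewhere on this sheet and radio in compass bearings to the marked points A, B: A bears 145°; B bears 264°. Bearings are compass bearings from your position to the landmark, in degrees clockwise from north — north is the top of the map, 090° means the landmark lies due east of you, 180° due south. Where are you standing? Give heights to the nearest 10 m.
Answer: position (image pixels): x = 289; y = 106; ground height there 2030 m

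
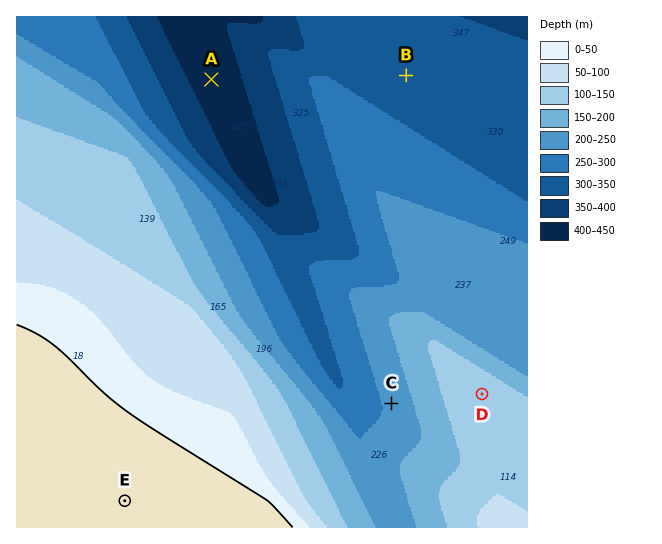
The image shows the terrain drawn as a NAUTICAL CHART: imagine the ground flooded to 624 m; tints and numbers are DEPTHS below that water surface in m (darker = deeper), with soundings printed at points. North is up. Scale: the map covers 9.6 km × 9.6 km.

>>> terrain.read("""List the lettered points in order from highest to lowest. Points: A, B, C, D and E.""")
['E', 'D', 'C', 'B', 'A']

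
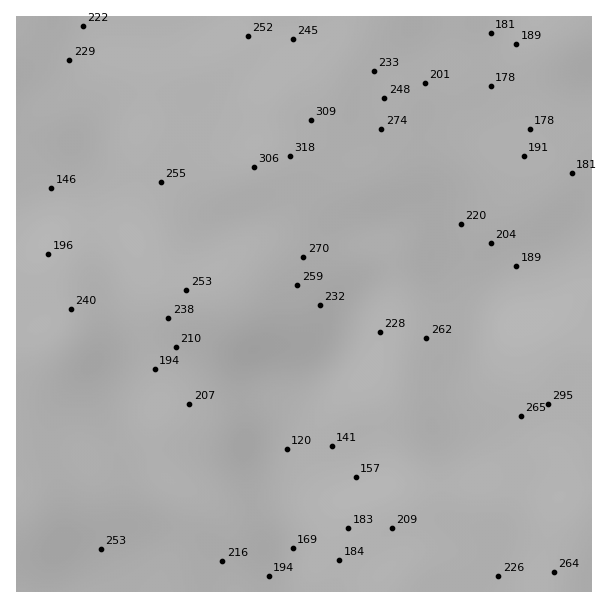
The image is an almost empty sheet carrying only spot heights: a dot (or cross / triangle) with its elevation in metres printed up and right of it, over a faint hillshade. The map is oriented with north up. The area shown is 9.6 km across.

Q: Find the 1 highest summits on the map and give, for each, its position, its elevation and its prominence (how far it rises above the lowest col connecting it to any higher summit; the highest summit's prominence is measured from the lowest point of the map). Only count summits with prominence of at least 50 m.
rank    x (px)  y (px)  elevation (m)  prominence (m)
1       290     156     318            71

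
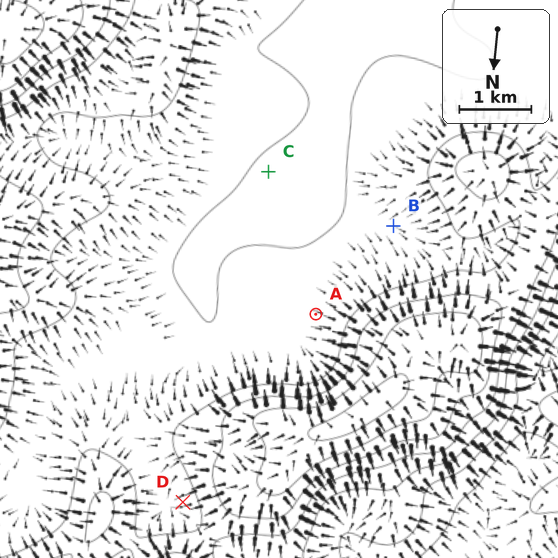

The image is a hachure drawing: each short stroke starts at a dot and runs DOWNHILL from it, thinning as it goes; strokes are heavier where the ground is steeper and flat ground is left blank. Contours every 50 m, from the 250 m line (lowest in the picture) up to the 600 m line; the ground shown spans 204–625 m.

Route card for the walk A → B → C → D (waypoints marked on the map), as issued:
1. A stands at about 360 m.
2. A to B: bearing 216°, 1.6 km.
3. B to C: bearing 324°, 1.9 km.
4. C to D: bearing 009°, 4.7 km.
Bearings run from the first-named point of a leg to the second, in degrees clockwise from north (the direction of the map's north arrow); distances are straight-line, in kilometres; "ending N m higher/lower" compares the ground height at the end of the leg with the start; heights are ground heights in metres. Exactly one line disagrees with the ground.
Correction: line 3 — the bearing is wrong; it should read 108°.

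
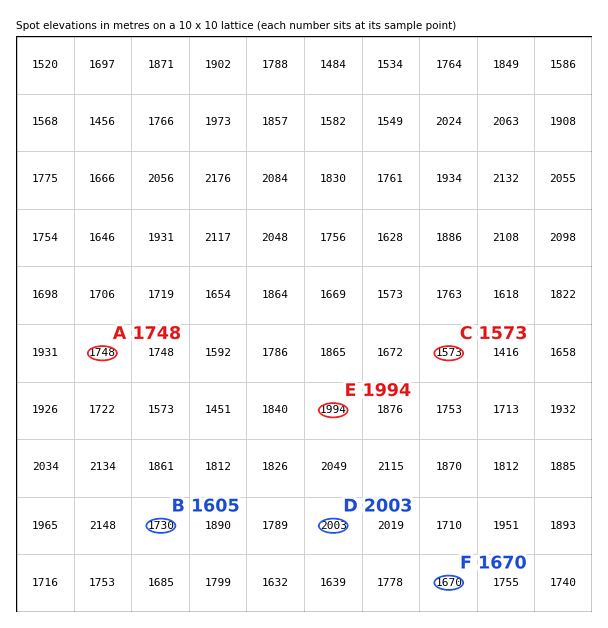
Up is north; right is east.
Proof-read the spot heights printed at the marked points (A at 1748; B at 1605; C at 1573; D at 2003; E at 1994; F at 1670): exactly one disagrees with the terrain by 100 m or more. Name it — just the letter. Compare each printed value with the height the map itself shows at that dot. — B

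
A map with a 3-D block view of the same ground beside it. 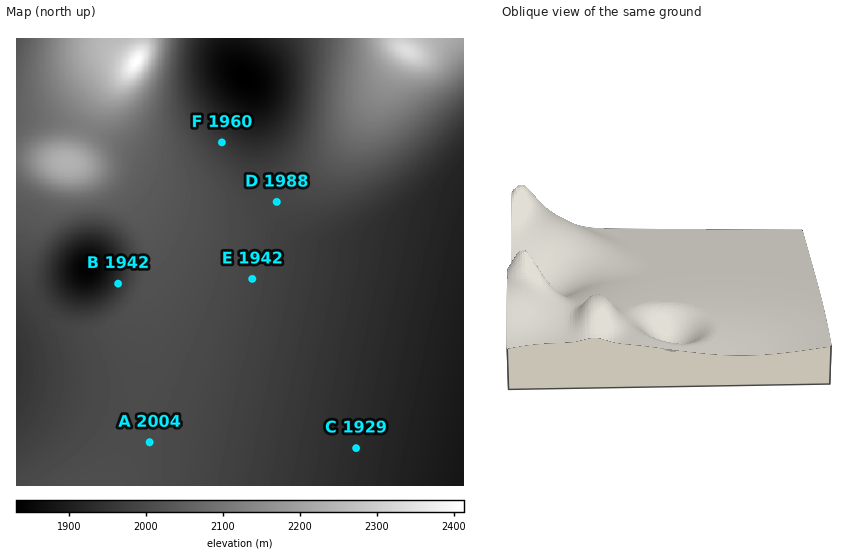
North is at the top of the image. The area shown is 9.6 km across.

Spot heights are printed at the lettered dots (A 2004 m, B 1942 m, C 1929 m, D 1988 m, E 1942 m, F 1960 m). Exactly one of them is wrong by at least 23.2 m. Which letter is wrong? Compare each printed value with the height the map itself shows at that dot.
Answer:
E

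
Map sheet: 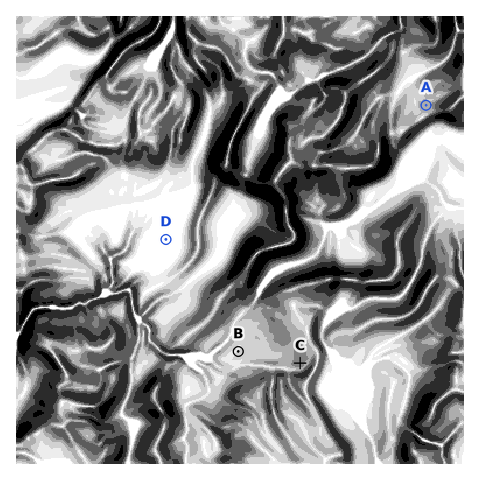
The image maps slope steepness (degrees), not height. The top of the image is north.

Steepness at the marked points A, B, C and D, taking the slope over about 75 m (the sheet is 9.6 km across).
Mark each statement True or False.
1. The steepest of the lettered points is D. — False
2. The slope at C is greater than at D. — True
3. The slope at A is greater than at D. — True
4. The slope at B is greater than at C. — False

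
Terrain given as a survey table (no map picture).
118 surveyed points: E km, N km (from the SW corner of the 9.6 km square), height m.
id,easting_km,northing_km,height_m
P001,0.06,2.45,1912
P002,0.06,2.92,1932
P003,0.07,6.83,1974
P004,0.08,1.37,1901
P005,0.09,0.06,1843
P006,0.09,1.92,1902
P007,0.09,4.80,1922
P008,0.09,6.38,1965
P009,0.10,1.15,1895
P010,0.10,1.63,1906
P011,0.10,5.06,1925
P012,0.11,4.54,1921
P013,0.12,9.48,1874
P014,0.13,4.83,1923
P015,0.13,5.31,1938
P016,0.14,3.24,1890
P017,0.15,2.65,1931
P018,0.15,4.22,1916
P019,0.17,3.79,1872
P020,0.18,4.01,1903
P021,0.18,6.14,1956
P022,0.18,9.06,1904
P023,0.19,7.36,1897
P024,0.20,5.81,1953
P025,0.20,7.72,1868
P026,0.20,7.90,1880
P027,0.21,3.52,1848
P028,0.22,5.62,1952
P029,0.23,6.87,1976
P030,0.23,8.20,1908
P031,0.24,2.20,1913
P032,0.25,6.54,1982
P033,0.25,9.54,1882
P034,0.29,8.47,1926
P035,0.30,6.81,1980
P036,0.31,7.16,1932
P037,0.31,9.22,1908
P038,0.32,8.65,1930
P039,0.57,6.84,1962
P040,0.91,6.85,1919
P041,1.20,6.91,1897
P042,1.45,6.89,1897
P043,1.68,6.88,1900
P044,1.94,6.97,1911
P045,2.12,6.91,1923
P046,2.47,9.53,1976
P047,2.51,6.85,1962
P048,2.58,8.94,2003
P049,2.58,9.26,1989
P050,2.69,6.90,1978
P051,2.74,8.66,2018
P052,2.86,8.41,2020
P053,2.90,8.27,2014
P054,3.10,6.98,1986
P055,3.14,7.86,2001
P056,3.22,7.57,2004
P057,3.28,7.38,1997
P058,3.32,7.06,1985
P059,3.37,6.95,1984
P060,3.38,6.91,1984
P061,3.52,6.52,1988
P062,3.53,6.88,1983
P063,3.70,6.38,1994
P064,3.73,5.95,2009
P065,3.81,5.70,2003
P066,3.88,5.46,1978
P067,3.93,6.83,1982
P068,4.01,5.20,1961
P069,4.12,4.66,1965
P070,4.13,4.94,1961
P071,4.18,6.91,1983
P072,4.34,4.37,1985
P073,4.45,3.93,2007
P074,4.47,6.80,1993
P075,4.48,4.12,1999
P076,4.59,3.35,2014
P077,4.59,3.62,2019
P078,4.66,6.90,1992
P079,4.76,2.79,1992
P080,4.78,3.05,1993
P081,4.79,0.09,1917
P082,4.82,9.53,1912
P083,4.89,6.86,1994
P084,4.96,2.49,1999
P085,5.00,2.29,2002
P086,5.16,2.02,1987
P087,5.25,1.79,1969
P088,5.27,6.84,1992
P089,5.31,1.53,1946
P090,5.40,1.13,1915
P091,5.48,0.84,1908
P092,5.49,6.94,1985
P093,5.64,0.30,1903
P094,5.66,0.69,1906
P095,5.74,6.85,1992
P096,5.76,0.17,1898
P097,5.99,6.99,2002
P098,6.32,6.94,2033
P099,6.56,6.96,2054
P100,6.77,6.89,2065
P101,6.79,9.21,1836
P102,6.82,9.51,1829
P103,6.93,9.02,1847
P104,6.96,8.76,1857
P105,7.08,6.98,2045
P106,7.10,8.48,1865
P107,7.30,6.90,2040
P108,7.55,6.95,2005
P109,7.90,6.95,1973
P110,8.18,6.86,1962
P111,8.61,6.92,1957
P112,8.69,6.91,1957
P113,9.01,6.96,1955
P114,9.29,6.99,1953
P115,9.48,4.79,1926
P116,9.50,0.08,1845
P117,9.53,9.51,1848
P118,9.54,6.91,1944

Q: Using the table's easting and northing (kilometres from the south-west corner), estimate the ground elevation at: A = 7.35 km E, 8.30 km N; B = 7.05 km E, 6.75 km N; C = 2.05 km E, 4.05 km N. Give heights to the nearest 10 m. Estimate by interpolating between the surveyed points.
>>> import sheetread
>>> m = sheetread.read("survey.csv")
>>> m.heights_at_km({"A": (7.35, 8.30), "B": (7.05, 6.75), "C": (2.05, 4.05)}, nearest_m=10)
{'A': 1870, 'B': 2070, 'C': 1920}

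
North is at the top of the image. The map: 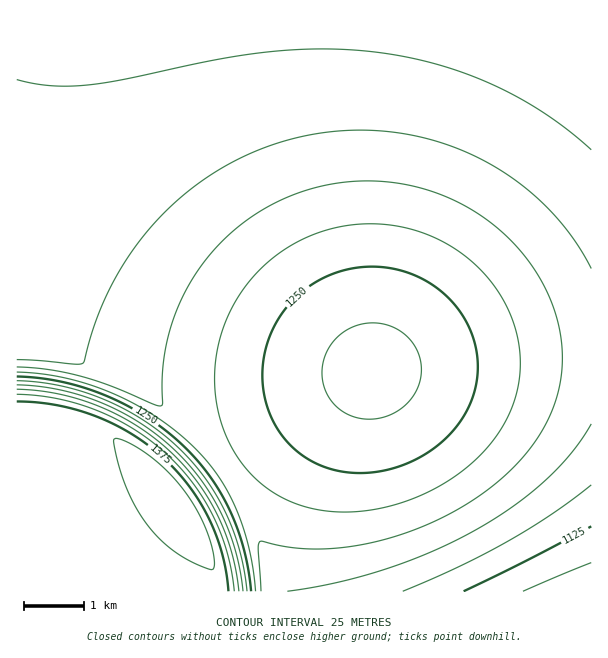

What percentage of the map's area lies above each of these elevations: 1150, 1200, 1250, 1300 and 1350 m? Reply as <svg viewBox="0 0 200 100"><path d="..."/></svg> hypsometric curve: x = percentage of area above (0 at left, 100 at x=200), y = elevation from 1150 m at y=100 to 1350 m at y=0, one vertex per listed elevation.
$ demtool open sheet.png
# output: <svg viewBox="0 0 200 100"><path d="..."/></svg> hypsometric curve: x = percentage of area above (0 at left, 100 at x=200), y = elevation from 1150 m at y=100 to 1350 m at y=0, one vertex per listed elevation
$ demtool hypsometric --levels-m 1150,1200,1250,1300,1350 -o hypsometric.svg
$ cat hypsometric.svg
<svg viewBox="0 0 200 100"><path d="M174 100l-81-25-49-25-22-25-2-25"/></svg>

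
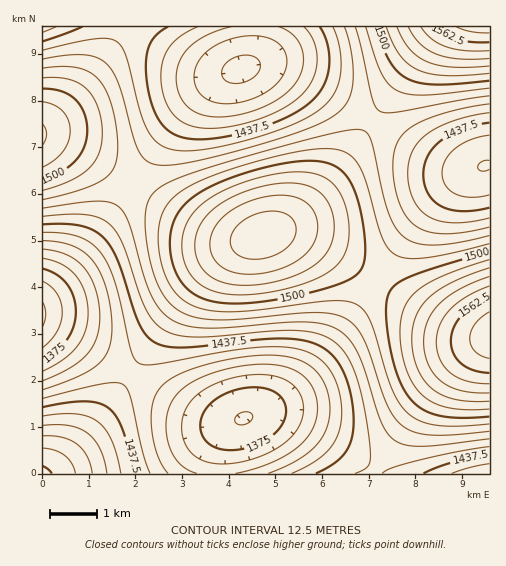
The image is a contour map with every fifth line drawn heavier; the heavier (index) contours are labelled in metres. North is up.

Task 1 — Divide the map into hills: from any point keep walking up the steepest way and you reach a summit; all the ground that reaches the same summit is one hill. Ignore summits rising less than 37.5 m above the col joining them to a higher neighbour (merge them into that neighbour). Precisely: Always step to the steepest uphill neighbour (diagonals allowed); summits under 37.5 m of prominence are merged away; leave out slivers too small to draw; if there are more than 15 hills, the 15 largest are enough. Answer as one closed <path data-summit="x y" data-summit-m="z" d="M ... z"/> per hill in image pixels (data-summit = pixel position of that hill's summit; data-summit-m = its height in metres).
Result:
<path data-summit="263 235" data-summit-m="1558" d="M269 66l-21 1-23 9-20 14-18 18-33 42-74 108-17 21-21 19 1 24 22 10 28 16 93 61 21 9 15 4 17-2 16-6 21-11 17-14 21-22 24-31 60-89 31-41 27-25 21-12-23-2-18-7-35-20-83-54-28-14z"/><path data-summit="489 336" data-summit-m="1583" d="M489 165l-9 2-24 14-27 25-31 41-60 89-32 41-30 26-21 11-19 8-10 9-8 19-2 24 274-1z"/><path data-summit="43 135" data-summit-m="1526" d="M255 26l-213 1 1 271 20-19 17-21 74-108 33-42 28-26 29-14 6-5 6-21z"/><path data-summit="489 27" data-summit-m="1582" d="M489 26l-233 0-3 29-8 12 24-1 29 9 32 17 96 64 28 11 24 1 12-4z"/><path data-summit="43 473" data-summit-m="1503" d="M44 322l-2 1 1 151 173-1 1-17 6-19 14-17-22 0-29-11-93-61z"/>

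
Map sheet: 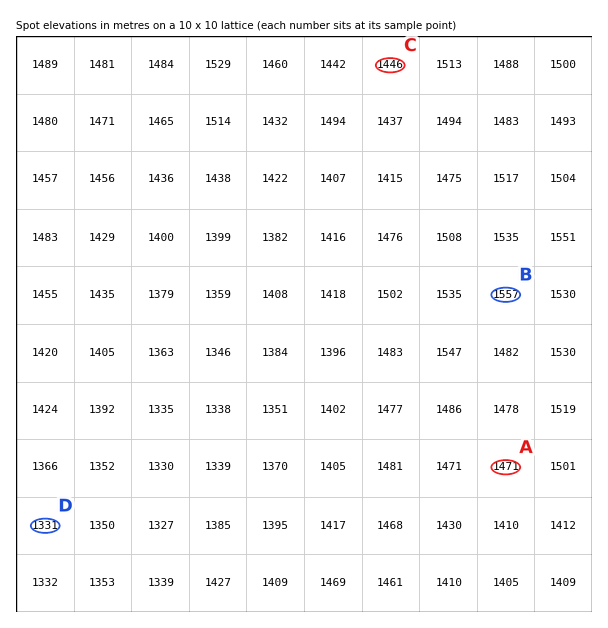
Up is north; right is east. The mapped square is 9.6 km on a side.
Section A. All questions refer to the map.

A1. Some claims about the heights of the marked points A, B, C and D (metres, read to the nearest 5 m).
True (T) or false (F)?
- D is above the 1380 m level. F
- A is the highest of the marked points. F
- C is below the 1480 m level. T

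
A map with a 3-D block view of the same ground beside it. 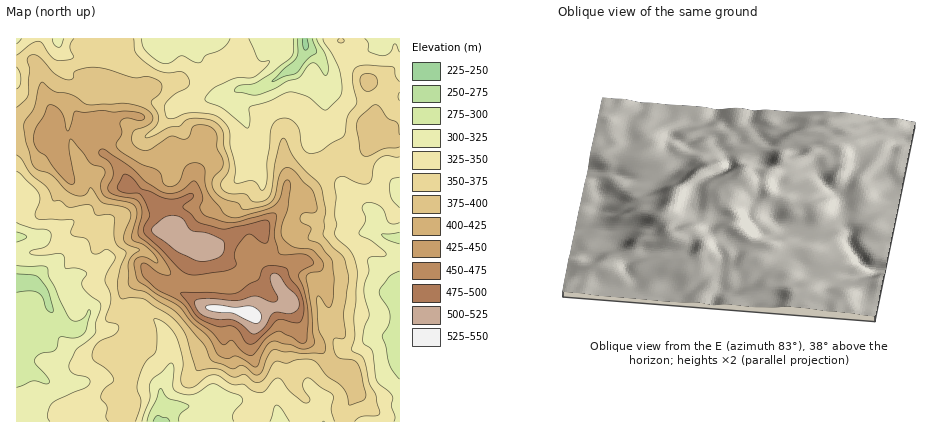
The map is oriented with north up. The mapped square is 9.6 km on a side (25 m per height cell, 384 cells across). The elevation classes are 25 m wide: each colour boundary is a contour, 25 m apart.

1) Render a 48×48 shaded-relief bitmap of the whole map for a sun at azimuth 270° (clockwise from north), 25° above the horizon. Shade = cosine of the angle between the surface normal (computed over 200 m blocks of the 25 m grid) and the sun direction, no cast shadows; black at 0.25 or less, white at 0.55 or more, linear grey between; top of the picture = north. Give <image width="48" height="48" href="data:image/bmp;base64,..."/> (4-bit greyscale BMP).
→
<image width="48" height="48" href="data:image/bmp;base64,Qk32BAAAAAAAAHYAAAAoAAAAMAAAADAAAAABAAQAAAAAAIAEAAATCwAAEwsAABAAAAAAAAAAAAAAABEREQAiIiIAMzMzAERERABVVVUAZmZmAHd3dwCIiIgAmZmZAKqqqgC7u7sAzMzMAN3d3QDu7u4A////AKqZqZmaqqliFpzKmZmqmIeKqYitt3iIZaqaupmZqqliFZq6qpmaqYeKqYisuHh2VpmZqpmZqql0JIqpmZmaqpeaqYibuodVZ5mImqqquph2RZupd5qquoeaqYiazJVFZqmImqqrupl2Rq3JZou5qoaKmImry3M1Z7qZqqmauql2Zpzbdou5q3V5iJq7uVI1d6qqqqqqqql2d3vcqJu4q1N5iJu6mFI1eKqqmruqqql3d3ndu7qZuUN4iJuoiFRFeKqpmru7qpiHd3nNy9uatzR5mYl1Z2ZVeKqpqqu8upmId3rNzNubtzSKqmVEZlZmiJmaqZq8uqqYdorNzdubyESKuENGdTRniJmZmIrNuqqod5ve3cqb2lNppyJYdEVniJmYiamt2pqYeKzv/bmbymNZlhJ4ZEZnd5mIm8mL7JiIms3v/amaqGV5cwJ3VFZmd5h3rbiL3biJvMzv+5iJmHeacQOHVEVnd5h4zairvMqazc3cqYiJqYiqYAWHVERnh5mK3Jq7rNyr3sqYmYiaqpu4QRaGVDRniJm82oq7rN3d24iZmZmZqryVMjiGVDRniJmsyomrvN3up4q6mIiImruFRFd2VEVneJmZu6mZq979d83KmIh3iamIh2VFVEVoiJmYmrqYis7rjO26mYdmeIiJmFRFVFaIiKmZmaqqmrzM79upmYdVeJhmiHVFVneHd6qqupmqm93N7cqYmId1aZZFd3ZVZ4d2d6qqu6qZm87/7Ll3iHiYeZQlh2VVZ3dniKqZmqqpmr3/7Lhmd3eaqpQkd3ZVd3Z6qaupmZqqmaz/3LllVnZ5u6dEZ3dVeHZ6qau7mZiaqavv2ph2VnZniruWV4ZEZ3eKmarMqamKuqrOyXiHVVZ3Z63ZaIVFZ3iZiKrMu7mK3bqahmm5UzR4hp77d3RGeImId7vLvLh67tp1VWm7YiRomJ78dmVWeZmHZ8zLzZZ6zdplZ3m7dERGiK78dVZ3iZhmeN3Ly3aKvchWd3mqhmQ0eb7rdWeImZhmid3LyVeru5ZniImqmHQTec3aZniZmZhmic3LuFi7qGZ3iZmZmHQkeb3JZomqmal2ic3Kl3mql2ZnmpmZqGMlib3JZnmqqryXeM3ah4qYiHVWm7mKuVIlib3JZniaq8yXd8zKh5uXiHZmaKmruFM1iby5dmeavMuXd7u7l4uoiHeHQ2m7l1RXiaupd3eKzcqHiLvLl4qZiImHQkiqiHZ4maqph3iavMuXeLzLh5h4mZh2VVeIiIeJmZmZiIiZq8uod7zaiId4iZmYdmZ3iHeJmKqpiIiZq8uYds3JiHiJmZmZhmd3d3dniJu6mYiJrNuIdu24d4mZmZiJh3d3d4h3h1erqpeKvduHdt24aJmZmHeJh3iHeJmYh2RXvbeLzdqHdsymaJmZiIiIZomXiaqYh3dEfMicu6mIiMuFaKqZmZh2VoqYmaqpdomFNrvNqZiJmcuGacuZmZdVaJmYmZqpdomXI678mIiImcuWasqZmpdEaJmZmZq6domXI8/rl3d4mQ=="/>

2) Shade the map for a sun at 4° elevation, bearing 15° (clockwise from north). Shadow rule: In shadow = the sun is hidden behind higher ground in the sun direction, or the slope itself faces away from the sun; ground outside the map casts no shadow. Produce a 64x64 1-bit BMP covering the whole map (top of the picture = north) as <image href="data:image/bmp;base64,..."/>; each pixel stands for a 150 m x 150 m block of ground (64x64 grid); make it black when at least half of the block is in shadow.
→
<image width="64" height="64" href="data:image/bmp;base64,Qk0+AgAAAAAAAD4AAAAoAAAAQAAAAEAAAAABAAEAAAAAAAACAAATCwAAEwsAAAIAAAAAAAAA////AAAAAAAAAAD/+AAIAAAAAP/+GAAAAAAA//8YAAAAAAD///wAAAAAAP///A8AAAAB///+HwAAAAH///++AAAAAf////gAAAAB////8AAAAAH//3/gAAAAAf///+AAAAAD////4AAAAAf////AAAAAB////wAAAAAP///+AAAAQB////wAAADgH///HgAAAcA///4eAAABiD//wB4AAAMcP/wAAAAABxw/+AAAAAAGGD/gAAAAAP4AH4AAAAAA/gAOH4AAwAD4AAx/8AHgAPgyEfnwAcAA/AcD4AAAAAAMB//gAAAAAAAH/+AAwAAAAAf/4AHAAAD8B9/AAYAAAv4HxwAAAAAH/4fgAAAAAAcfx/AAAAAAAAfn+AAAAAAAA//8AAAAAAB///wAAAAAAH/3+AAAAAAA/8fwAAAAAAD/gAAAAAAAAP+AAAAAAAAA/w8AAAAAAAD+DwAAAAAAHkAPAAAAAAA/IAAAAAAAAD84IAAAAAAAHwAAAAAAAAAAAAAMAAAAAAAAAB4AAAAAAAAAHgAAAAAAAAAYAAAAAAAAAAAAAAAAAAAAAAAAAAAAAAAAAAAAAAAAAAAAAAAAAAAAAAAPgAAAAAAAAB/gAAAAAAAAD/AAAAAAAAAAPAAAAAAAAAAcGAAAAAAAAAw4AAAAAAAAAHgAAAAAAAAAfAAAAAAAAABgAA=="/>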